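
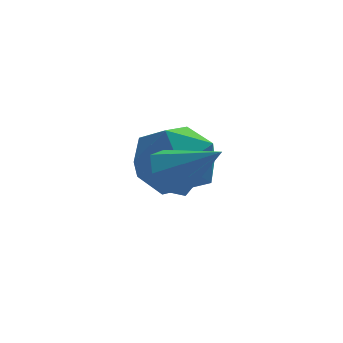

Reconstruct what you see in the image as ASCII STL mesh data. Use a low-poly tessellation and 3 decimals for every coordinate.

solid 
facet normal -0.275 0.420 0.865
outer loop
vertex 2.482 3.057 -2.5
vertex 3.036 2.279 -1.946
vertex 3.544 3.214 -2.239
endloop
endfacet
facet normal -0.221 0.910 0.350
outer loop
vertex 2.482 3.057 -2.5
vertex 3.544 3.214 -2.239
vertex 3.171 3.507 -3.236
endloop
endfacet
facet normal -0.664 0.726 -0.178
outer loop
vertex 2.482 3.057 -2.5
vertex 3.171 3.507 -3.236
vertex 2.433 2.752 -3.56
endloop
endfacet
facet normal -0.993 0.120 0.011
outer loop
vertex 2.482 3.057 -2.5
vertex 2.433 2.752 -3.56
vertex 2.35 1.993 -2.763
endloop
endfacet
facet normal -0.752 -0.069 0.656
outer loop
vertex 2.482 3.057 -2.5
vertex 2.35 1.993 -2.763
vertex 3.036 2.279 -1.946
endloop
endfacet
facet normal 0.445 0.890 0.095
outer loop
vertex 3.171 3.507 -3.236
vertex 3.544 3.214 -2.239
vertex 4.15 3.007 -3.137
endloop
endfacet
facet normal 0.358 0.097 0.929
outer loop
vertex 3.544 3.214 -2.239
vertex 3.036 2.279 -1.946
vertex 4.067 2.248 -2.34
endloop
endfacet
facet normal -0.414 -0.693 0.590
outer loop
vertex 3.036 2.279 -1.946
vertex 2.35 1.993 -2.763
vertex 3.329 1.493 -2.664
endloop
endfacet
facet normal -0.803 -0.387 -0.453
outer loop
vertex 2.35 1.993 -2.763
vertex 2.433 2.752 -3.56
vertex 2.956 1.786 -3.661
endloop
endfacet
facet normal -0.272 0.592 -0.759
outer loop
vertex 2.433 2.752 -3.56
vertex 3.171 3.507 -3.236
vertex 3.464 2.721 -3.954
endloop
endfacet
facet normal 0.993 -0.120 -0.011
outer loop
vertex 4.018 1.943 -3.4
vertex 4.15 3.007 -3.137
vertex 4.067 2.248 -2.34
endloop
endfacet
facet normal 0.664 -0.726 0.178
outer loop
vertex 4.018 1.943 -3.4
vertex 4.067 2.248 -2.34
vertex 3.329 1.493 -2.664
endloop
endfacet
facet normal 0.221 -0.910 -0.350
outer loop
vertex 4.018 1.943 -3.4
vertex 3.329 1.493 -2.664
vertex 2.956 1.786 -3.661
endloop
endfacet
facet normal 0.275 -0.420 -0.865
outer loop
vertex 4.018 1.943 -3.4
vertex 2.956 1.786 -3.661
vertex 3.464 2.721 -3.954
endloop
endfacet
facet normal 0.752 0.069 -0.656
outer loop
vertex 4.018 1.943 -3.4
vertex 3.464 2.721 -3.954
vertex 4.15 3.007 -3.137
endloop
endfacet
facet normal 0.803 0.387 0.453
outer loop
vertex 4.067 2.248 -2.34
vertex 4.15 3.007 -3.137
vertex 3.544 3.214 -2.239
endloop
endfacet
facet normal 0.272 -0.592 0.759
outer loop
vertex 3.329 1.493 -2.664
vertex 4.067 2.248 -2.34
vertex 3.036 2.279 -1.946
endloop
endfacet
facet normal -0.445 -0.890 -0.095
outer loop
vertex 2.956 1.786 -3.661
vertex 3.329 1.493 -2.664
vertex 2.35 1.993 -2.763
endloop
endfacet
facet normal -0.358 -0.097 -0.929
outer loop
vertex 3.464 2.721 -3.954
vertex 2.956 1.786 -3.661
vertex 2.433 2.752 -3.56
endloop
endfacet
facet normal 0.414 0.693 -0.590
outer loop
vertex 4.15 3.007 -3.137
vertex 3.464 2.721 -3.954
vertex 3.171 3.507 -3.236
endloop
endfacet
facet normal -0.754 0.318 -0.575
outer loop
vertex 3.395 0.284 -2.984
vertex 3.09 0.549 -2.437
vertex 3.535 0.843 -2.858
endloop
endfacet
facet normal 0.866 -0.107 -0.488
outer loop
vertex 3.395 0.284 -2.984
vertex 3.535 0.843 -2.858
vertex 4.13 0.111 -1.643
endloop
endfacet
facet normal -0.754 0.317 -0.575
outer loop
vertex 3.535 0.843 -2.858
vertex 3.09 0.549 -2.437
vertex 3.339 1.181 -2.415
endloop
endfacet
facet normal 0.824 0.563 -0.065
outer loop
vertex 3.535 0.843 -2.858
vertex 3.339 1.181 -2.415
vertex 4.13 0.111 -1.643
endloop
endfacet
facet normal -0.754 0.317 -0.575
outer loop
vertex 3.339 1.181 -2.415
vertex 3.09 0.549 -2.437
vertex 2.956 1.043 -1.989
endloop
endfacet
facet normal 0.393 0.711 0.583
outer loop
vertex 3.339 1.181 -2.415
vertex 2.956 1.043 -1.989
vertex 4.13 0.111 -1.643
endloop
endfacet
facet normal -0.754 0.317 -0.575
outer loop
vertex 2.956 1.043 -1.989
vertex 3.09 0.549 -2.437
vertex 2.673 0.532 -1.9
endloop
endfacet
facet normal -0.105 0.227 0.968
outer loop
vertex 2.956 1.043 -1.989
vertex 2.673 0.532 -1.9
vertex 4.13 0.111 -1.643
endloop
endfacet
facet normal -0.754 0.317 -0.575
outer loop
vertex 2.673 0.532 -1.9
vertex 3.09 0.549 -2.437
vertex 2.704 0.034 -2.215
endloop
endfacet
facet normal -0.293 -0.524 0.800
outer loop
vertex 2.673 0.532 -1.9
vertex 2.704 0.034 -2.215
vertex 4.13 0.111 -1.643
endloop
endfacet
facet normal -0.754 0.317 -0.576
outer loop
vertex 2.704 0.034 -2.215
vertex 3.09 0.549 -2.437
vertex 3.026 -0.076 -2.697
endloop
endfacet
facet normal -0.029 -0.979 0.204
outer loop
vertex 2.704 0.034 -2.215
vertex 3.026 -0.076 -2.697
vertex 4.13 0.111 -1.643
endloop
endfacet
facet normal -0.755 0.316 -0.574
outer loop
vertex 3.026 -0.076 -2.697
vertex 3.09 0.549 -2.437
vertex 3.395 0.284 -2.984
endloop
endfacet
facet normal 0.486 -0.792 -0.369
outer loop
vertex 3.026 -0.076 -2.697
vertex 3.395 0.284 -2.984
vertex 4.13 0.111 -1.643
endloop
endfacet

endsolid


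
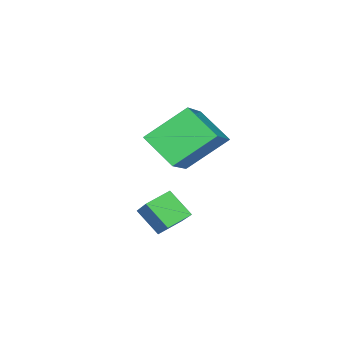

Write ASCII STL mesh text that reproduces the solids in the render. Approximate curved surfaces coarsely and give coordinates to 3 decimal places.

solid 
facet normal -0.462 -0.682 -0.566
outer loop
vertex 0.277 2.725 1.541
vertex -0.523 2.97 1.899
vertex 0.146 3.493 0.723
endloop
endfacet
facet normal 0.879 -0.269 -0.394
outer loop
vertex 0.863 4.55 1.601
vertex 0.277 2.725 1.541
vertex 0.146 3.493 0.723
endloop
endfacet
facet normal -0.462 -0.682 -0.566
outer loop
vertex 0.146 3.493 0.723
vertex -0.523 2.97 1.899
vertex -0.654 3.738 1.081
endloop
endfacet
facet normal -0.116 0.680 -0.724
outer loop
vertex -0.654 3.738 1.081
vertex 0.863 4.55 1.601
vertex 0.146 3.493 0.723
endloop
endfacet
facet normal 0.116 -0.680 0.724
outer loop
vertex 0.277 2.725 1.541
vertex 0.194 4.027 2.777
vertex -0.523 2.97 1.899
endloop
endfacet
facet normal 0.879 -0.269 -0.394
outer loop
vertex 0.994 3.782 2.419
vertex 0.277 2.725 1.541
vertex 0.863 4.55 1.601
endloop
endfacet
facet normal 0.116 -0.680 0.724
outer loop
vertex 0.994 3.782 2.419
vertex 0.194 4.027 2.777
vertex 0.277 2.725 1.541
endloop
endfacet
facet normal -0.879 0.269 0.394
outer loop
vertex -0.523 2.97 1.899
vertex 0.194 4.027 2.777
vertex -0.654 3.738 1.081
endloop
endfacet
facet normal -0.116 0.680 -0.724
outer loop
vertex 0.063 4.795 1.959
vertex 0.863 4.55 1.601
vertex -0.654 3.738 1.081
endloop
endfacet
facet normal -0.879 0.269 0.394
outer loop
vertex -0.654 3.738 1.081
vertex 0.194 4.027 2.777
vertex 0.063 4.795 1.959
endloop
endfacet
facet normal 0.462 0.682 0.566
outer loop
vertex 0.063 4.795 1.959
vertex 0.994 3.782 2.419
vertex 0.863 4.55 1.601
endloop
endfacet
facet normal 0.462 0.682 0.566
outer loop
vertex 0.194 4.027 2.777
vertex 0.994 3.782 2.419
vertex 0.063 4.795 1.959
endloop
endfacet
facet normal -0.579 0.486 0.655
outer loop
vertex -4.233 1.376 4.123
vertex -2.905 1.981 4.848
vertex -4.275 2.602 3.176
endloop
endfacet
facet normal -0.815 -0.372 -0.445
outer loop
vertex -3.175 1.679 1.932
vertex -4.233 1.376 4.123
vertex -4.275 2.602 3.176
endloop
endfacet
facet normal -0.579 0.485 0.655
outer loop
vertex -4.275 2.602 3.176
vertex -2.905 1.981 4.848
vertex -2.947 3.207 3.902
endloop
endfacet
facet normal -0.027 0.791 -0.611
outer loop
vertex -2.947 3.207 3.902
vertex -3.175 1.679 1.932
vertex -4.275 2.602 3.176
endloop
endfacet
facet normal 0.027 -0.791 0.611
outer loop
vertex -4.233 1.376 4.123
vertex -1.805 1.058 3.604
vertex -2.905 1.981 4.848
endloop
endfacet
facet normal -0.815 -0.371 -0.445
outer loop
vertex -3.133 0.453 2.878
vertex -4.233 1.376 4.123
vertex -3.175 1.679 1.932
endloop
endfacet
facet normal 0.027 -0.792 0.611
outer loop
vertex -3.133 0.453 2.878
vertex -1.805 1.058 3.604
vertex -4.233 1.376 4.123
endloop
endfacet
facet normal 0.815 0.371 0.445
outer loop
vertex -2.905 1.981 4.848
vertex -1.805 1.058 3.604
vertex -2.947 3.207 3.902
endloop
endfacet
facet normal -0.027 0.791 -0.611
outer loop
vertex -1.847 2.284 2.657
vertex -3.175 1.679 1.932
vertex -2.947 3.207 3.902
endloop
endfacet
facet normal 0.815 0.371 0.445
outer loop
vertex -2.947 3.207 3.902
vertex -1.805 1.058 3.604
vertex -1.847 2.284 2.657
endloop
endfacet
facet normal 0.579 -0.486 -0.655
outer loop
vertex -1.847 2.284 2.657
vertex -3.133 0.453 2.878
vertex -3.175 1.679 1.932
endloop
endfacet
facet normal 0.579 -0.486 -0.655
outer loop
vertex -1.805 1.058 3.604
vertex -3.133 0.453 2.878
vertex -1.847 2.284 2.657
endloop
endfacet

endsolid


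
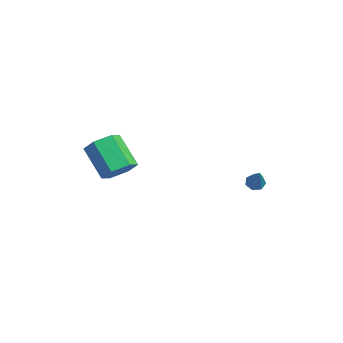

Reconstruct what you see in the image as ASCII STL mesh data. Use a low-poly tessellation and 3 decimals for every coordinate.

solid 
facet normal -0.582 0.280 -0.763
outer loop
vertex 2.071 2.776 -1.844
vertex 1.785 2.358 -1.779
vertex 1.728 2.818 -1.567
endloop
endfacet
facet normal 0.377 0.863 0.336
outer loop
vertex 2.071 2.776 -1.844
vertex 1.728 2.818 -1.567
vertex 2.895 1.822 -0.321
endloop
endfacet
facet normal -0.581 0.280 -0.764
outer loop
vertex 1.728 2.818 -1.567
vertex 1.785 2.358 -1.779
vertex 1.428 2.515 -1.45
endloop
endfacet
facet normal -0.301 0.588 0.751
outer loop
vertex 1.728 2.818 -1.567
vertex 1.428 2.515 -1.45
vertex 2.895 1.822 -0.321
endloop
endfacet
facet normal -0.580 0.282 -0.764
outer loop
vertex 1.428 2.515 -1.45
vertex 1.785 2.358 -1.779
vertex 1.397 2.093 -1.582
endloop
endfacet
facet normal -0.652 -0.182 0.736
outer loop
vertex 1.428 2.515 -1.45
vertex 1.397 2.093 -1.582
vertex 2.895 1.822 -0.321
endloop
endfacet
facet normal -0.580 0.282 -0.764
outer loop
vertex 1.397 2.093 -1.582
vertex 1.785 2.358 -1.779
vertex 1.658 1.871 -1.862
endloop
endfacet
facet normal -0.409 -0.861 0.301
outer loop
vertex 1.397 2.093 -1.582
vertex 1.658 1.871 -1.862
vertex 2.895 1.822 -0.321
endloop
endfacet
facet normal -0.581 0.282 -0.764
outer loop
vertex 1.658 1.871 -1.862
vertex 1.785 2.358 -1.779
vertex 2.015 2.016 -2.08
endloop
endfacet
facet normal 0.245 -0.943 -0.226
outer loop
vertex 1.658 1.871 -1.862
vertex 2.015 2.016 -2.08
vertex 2.895 1.822 -0.321
endloop
endfacet
facet normal -0.582 0.281 -0.763
outer loop
vertex 2.015 2.016 -2.08
vertex 1.785 2.358 -1.779
vertex 2.199 2.419 -2.072
endloop
endfacet
facet normal 0.816 -0.364 -0.449
outer loop
vertex 2.015 2.016 -2.08
vertex 2.199 2.419 -2.072
vertex 2.895 1.822 -0.321
endloop
endfacet
facet normal -0.582 0.279 -0.764
outer loop
vertex 2.199 2.419 -2.072
vertex 1.785 2.358 -1.779
vertex 2.071 2.776 -1.844
endloop
endfacet
facet normal 0.876 0.440 -0.198
outer loop
vertex 2.199 2.419 -2.072
vertex 2.071 2.776 -1.844
vertex 2.895 1.822 -0.321
endloop
endfacet
facet normal 0.768 0.045 -0.639
outer loop
vertex -2.433 -2.126 -1.317
vertex -3.043 -2.345 -2.065
vertex -2.888 -1.4 -1.813
endloop
endfacet
facet normal 0.446 0.678 0.583
outer loop
vertex -2.433 -2.126 -1.317
vertex -2.888 -1.4 -1.813
vertex -4.007 -2.217 -0.007
endloop
endfacet
facet normal 0.446 0.678 0.583
outer loop
vertex -4.007 -2.217 -0.007
vertex -2.888 -1.4 -1.813
vertex -4.462 -1.491 -0.503
endloop
endfacet
facet normal -0.768 -0.045 0.639
outer loop
vertex -4.007 -2.217 -0.007
vertex -4.462 -1.491 -0.503
vertex -4.617 -2.435 -0.755
endloop
endfacet
facet normal 0.768 0.045 -0.639
outer loop
vertex -2.888 -1.4 -1.813
vertex -3.043 -2.345 -2.065
vertex -3.498 -1.619 -2.561
endloop
endfacet
facet normal -0.175 0.974 -0.143
outer loop
vertex -2.888 -1.4 -1.813
vertex -3.498 -1.619 -2.561
vertex -4.462 -1.491 -0.503
endloop
endfacet
facet normal -0.174 0.974 -0.142
outer loop
vertex -4.462 -1.491 -0.503
vertex -3.498 -1.619 -2.561
vertex -5.072 -1.709 -1.251
endloop
endfacet
facet normal -0.768 -0.045 0.639
outer loop
vertex -4.462 -1.491 -0.503
vertex -5.072 -1.709 -1.251
vertex -4.617 -2.435 -0.755
endloop
endfacet
facet normal 0.768 0.045 -0.639
outer loop
vertex -3.498 -1.619 -2.561
vertex -3.043 -2.345 -2.065
vertex -3.653 -2.563 -2.813
endloop
endfacet
facet normal -0.621 0.296 -0.726
outer loop
vertex -3.498 -1.619 -2.561
vertex -3.653 -2.563 -2.813
vertex -5.072 -1.709 -1.251
endloop
endfacet
facet normal -0.621 0.295 -0.726
outer loop
vertex -5.072 -1.709 -1.251
vertex -3.653 -2.563 -2.813
vertex -5.227 -2.654 -1.503
endloop
endfacet
facet normal -0.768 -0.045 0.639
outer loop
vertex -5.072 -1.709 -1.251
vertex -5.227 -2.654 -1.503
vertex -4.617 -2.435 -0.755
endloop
endfacet
facet normal 0.768 0.045 -0.639
outer loop
vertex -3.653 -2.563 -2.813
vertex -3.043 -2.345 -2.065
vertex -3.198 -3.289 -2.317
endloop
endfacet
facet normal -0.446 -0.678 -0.583
outer loop
vertex -3.653 -2.563 -2.813
vertex -3.198 -3.289 -2.317
vertex -5.227 -2.654 -1.503
endloop
endfacet
facet normal -0.446 -0.678 -0.583
outer loop
vertex -5.227 -2.654 -1.503
vertex -3.198 -3.289 -2.317
vertex -4.772 -3.38 -1.007
endloop
endfacet
facet normal -0.768 -0.045 0.639
outer loop
vertex -5.227 -2.654 -1.503
vertex -4.772 -3.38 -1.007
vertex -4.617 -2.435 -0.755
endloop
endfacet
facet normal 0.768 0.045 -0.639
outer loop
vertex -3.198 -3.289 -2.317
vertex -3.043 -2.345 -2.065
vertex -2.588 -3.071 -1.569
endloop
endfacet
facet normal 0.174 -0.974 0.142
outer loop
vertex -3.198 -3.289 -2.317
vertex -2.588 -3.071 -1.569
vertex -4.772 -3.38 -1.007
endloop
endfacet
facet normal 0.175 -0.974 0.143
outer loop
vertex -4.772 -3.38 -1.007
vertex -2.588 -3.071 -1.569
vertex -4.162 -3.161 -0.259
endloop
endfacet
facet normal -0.768 -0.045 0.639
outer loop
vertex -4.772 -3.38 -1.007
vertex -4.162 -3.161 -0.259
vertex -4.617 -2.435 -0.755
endloop
endfacet
facet normal 0.768 0.045 -0.639
outer loop
vertex -2.588 -3.071 -1.569
vertex -3.043 -2.345 -2.065
vertex -2.433 -2.126 -1.317
endloop
endfacet
facet normal 0.621 -0.295 0.726
outer loop
vertex -2.588 -3.071 -1.569
vertex -2.433 -2.126 -1.317
vertex -4.162 -3.161 -0.259
endloop
endfacet
facet normal 0.621 -0.296 0.726
outer loop
vertex -4.162 -3.161 -0.259
vertex -2.433 -2.126 -1.317
vertex -4.007 -2.217 -0.007
endloop
endfacet
facet normal -0.768 -0.045 0.639
outer loop
vertex -4.162 -3.161 -0.259
vertex -4.007 -2.217 -0.007
vertex -4.617 -2.435 -0.755
endloop
endfacet

endsolid


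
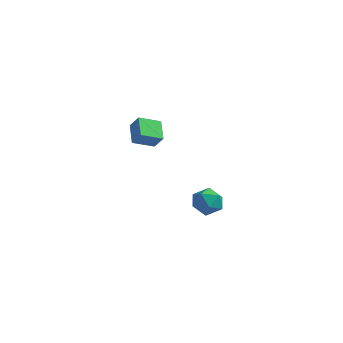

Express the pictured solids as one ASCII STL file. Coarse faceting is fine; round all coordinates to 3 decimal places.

solid 
facet normal -0.538 0.680 0.498
outer loop
vertex -2.953 -0.936 3.964
vertex -2.213 -0.004 3.491
vertex -3.542 -0.851 3.211
endloop
endfacet
facet normal -0.578 -0.727 0.370
outer loop
vertex -2.827 -1.756 2.549
vertex -2.953 -0.936 3.964
vertex -3.542 -0.851 3.211
endloop
endfacet
facet normal -0.538 0.680 0.498
outer loop
vertex -3.542 -0.851 3.211
vertex -2.213 -0.004 3.491
vertex -2.803 0.081 2.738
endloop
endfacet
facet normal -0.614 0.089 -0.784
outer loop
vertex -2.803 0.081 2.738
vertex -2.827 -1.756 2.549
vertex -3.542 -0.851 3.211
endloop
endfacet
facet normal 0.614 -0.089 0.785
outer loop
vertex -2.953 -0.936 3.964
vertex -1.498 -0.909 2.829
vertex -2.213 -0.004 3.491
endloop
endfacet
facet normal -0.577 -0.728 0.370
outer loop
vertex -2.237 -1.841 3.302
vertex -2.953 -0.936 3.964
vertex -2.827 -1.756 2.549
endloop
endfacet
facet normal 0.614 -0.088 0.785
outer loop
vertex -2.237 -1.841 3.302
vertex -1.498 -0.909 2.829
vertex -2.953 -0.936 3.964
endloop
endfacet
facet normal 0.578 0.727 -0.370
outer loop
vertex -2.213 -0.004 3.491
vertex -1.498 -0.909 2.829
vertex -2.803 0.081 2.738
endloop
endfacet
facet normal -0.613 0.089 -0.785
outer loop
vertex -2.087 -0.824 2.076
vertex -2.827 -1.756 2.549
vertex -2.803 0.081 2.738
endloop
endfacet
facet normal 0.578 0.728 -0.370
outer loop
vertex -2.803 0.081 2.738
vertex -1.498 -0.909 2.829
vertex -2.087 -0.824 2.076
endloop
endfacet
facet normal 0.538 -0.680 -0.498
outer loop
vertex -2.087 -0.824 2.076
vertex -2.237 -1.841 3.302
vertex -2.827 -1.756 2.549
endloop
endfacet
facet normal 0.539 -0.680 -0.498
outer loop
vertex -1.498 -0.909 2.829
vertex -2.237 -1.841 3.302
vertex -2.087 -0.824 2.076
endloop
endfacet
facet normal -0.621 -0.619 0.480
outer loop
vertex -2.446 3.492 -3.586
vertex -1.98 2.716 -3.983
vertex -1.677 3.084 -3.117
endloop
endfacet
facet normal -0.527 -0.017 0.850
outer loop
vertex -2.446 3.492 -3.586
vertex -1.677 3.084 -3.117
vertex -1.768 4.067 -3.154
endloop
endfacet
facet normal -0.727 0.530 0.436
outer loop
vertex -2.446 3.492 -3.586
vertex -1.768 4.067 -3.154
vertex -2.126 4.308 -4.043
endloop
endfacet
facet normal -0.946 0.265 -0.189
outer loop
vertex -2.446 3.492 -3.586
vertex -2.126 4.308 -4.043
vertex -2.257 3.473 -4.556
endloop
endfacet
facet normal -0.880 -0.445 -0.163
outer loop
vertex -2.446 3.492 -3.586
vertex -2.257 3.473 -4.556
vertex -1.98 2.716 -3.983
endloop
endfacet
facet normal 0.170 0.053 0.984
outer loop
vertex -1.768 4.067 -3.154
vertex -1.677 3.084 -3.117
vertex -0.883 3.647 -3.284
endloop
endfacet
facet normal 0.017 -0.922 0.386
outer loop
vertex -1.677 3.084 -3.117
vertex -1.98 2.716 -3.983
vertex -1.014 2.812 -3.797
endloop
endfacet
facet normal -0.401 -0.642 -0.654
outer loop
vertex -1.98 2.716 -3.983
vertex -2.257 3.473 -4.556
vertex -1.372 3.053 -4.686
endloop
endfacet
facet normal -0.507 0.508 -0.697
outer loop
vertex -2.257 3.473 -4.556
vertex -2.126 4.308 -4.043
vertex -1.463 4.036 -4.723
endloop
endfacet
facet normal -0.154 0.936 0.316
outer loop
vertex -2.126 4.308 -4.043
vertex -1.768 4.067 -3.154
vertex -1.16 4.404 -3.857
endloop
endfacet
facet normal 0.946 -0.265 0.189
outer loop
vertex -0.694 3.628 -4.254
vertex -0.883 3.647 -3.284
vertex -1.014 2.812 -3.797
endloop
endfacet
facet normal 0.727 -0.530 -0.436
outer loop
vertex -0.694 3.628 -4.254
vertex -1.014 2.812 -3.797
vertex -1.372 3.053 -4.686
endloop
endfacet
facet normal 0.527 0.017 -0.850
outer loop
vertex -0.694 3.628 -4.254
vertex -1.372 3.053 -4.686
vertex -1.463 4.036 -4.723
endloop
endfacet
facet normal 0.621 0.619 -0.480
outer loop
vertex -0.694 3.628 -4.254
vertex -1.463 4.036 -4.723
vertex -1.16 4.404 -3.857
endloop
endfacet
facet normal 0.880 0.445 0.163
outer loop
vertex -0.694 3.628 -4.254
vertex -1.16 4.404 -3.857
vertex -0.883 3.647 -3.284
endloop
endfacet
facet normal 0.507 -0.508 0.697
outer loop
vertex -1.014 2.812 -3.797
vertex -0.883 3.647 -3.284
vertex -1.677 3.084 -3.117
endloop
endfacet
facet normal 0.154 -0.936 -0.316
outer loop
vertex -1.372 3.053 -4.686
vertex -1.014 2.812 -3.797
vertex -1.98 2.716 -3.983
endloop
endfacet
facet normal -0.170 -0.053 -0.984
outer loop
vertex -1.463 4.036 -4.723
vertex -1.372 3.053 -4.686
vertex -2.257 3.473 -4.556
endloop
endfacet
facet normal -0.017 0.922 -0.386
outer loop
vertex -1.16 4.404 -3.857
vertex -1.463 4.036 -4.723
vertex -2.126 4.308 -4.043
endloop
endfacet
facet normal 0.401 0.642 0.654
outer loop
vertex -0.883 3.647 -3.284
vertex -1.16 4.404 -3.857
vertex -1.768 4.067 -3.154
endloop
endfacet

endsolid


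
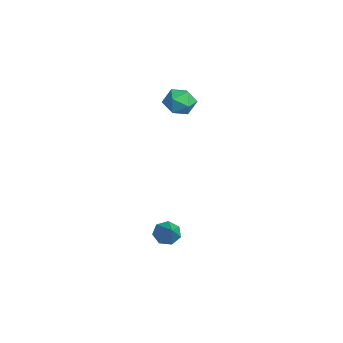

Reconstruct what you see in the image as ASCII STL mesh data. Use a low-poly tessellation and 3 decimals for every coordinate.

solid 
facet normal -0.407 0.911 -0.065
outer loop
vertex -3.013 0.436 2.786
vertex -3.078 0.456 3.477
vertex -2.499 0.693 3.176
endloop
endfacet
facet normal 0.054 0.800 -0.598
outer loop
vertex -3.013 0.436 2.786
vertex -2.499 0.693 3.176
vertex -2.353 0.28 2.637
endloop
endfacet
facet normal -0.164 0.225 -0.961
outer loop
vertex -3.013 0.436 2.786
vertex -2.353 0.28 2.637
vertex -2.841 -0.212 2.605
endloop
endfacet
facet normal -0.759 -0.020 -0.651
outer loop
vertex -3.013 0.436 2.786
vertex -2.841 -0.212 2.605
vertex -3.289 -0.103 3.124
endloop
endfacet
facet normal -0.909 0.405 -0.097
outer loop
vertex -3.013 0.436 2.786
vertex -3.289 -0.103 3.124
vertex -3.078 0.456 3.477
endloop
endfacet
facet normal 0.692 0.651 -0.311
outer loop
vertex -2.353 0.28 2.637
vertex -2.499 0.693 3.176
vertex -2.011 0.203 3.236
endloop
endfacet
facet normal -0.054 0.832 0.551
outer loop
vertex -2.499 0.693 3.176
vertex -3.078 0.456 3.477
vertex -2.459 0.312 3.755
endloop
endfacet
facet normal -0.868 0.014 0.497
outer loop
vertex -3.078 0.456 3.477
vertex -3.289 -0.103 3.124
vertex -2.947 -0.18 3.723
endloop
endfacet
facet normal -0.625 -0.671 -0.399
outer loop
vertex -3.289 -0.103 3.124
vertex -2.841 -0.212 2.605
vertex -2.801 -0.593 3.184
endloop
endfacet
facet normal 0.339 -0.278 -0.899
outer loop
vertex -2.841 -0.212 2.605
vertex -2.353 0.28 2.637
vertex -2.222 -0.356 2.883
endloop
endfacet
facet normal 0.759 0.020 0.651
outer loop
vertex -2.287 -0.336 3.574
vertex -2.011 0.203 3.236
vertex -2.459 0.312 3.755
endloop
endfacet
facet normal 0.164 -0.225 0.961
outer loop
vertex -2.287 -0.336 3.574
vertex -2.459 0.312 3.755
vertex -2.947 -0.18 3.723
endloop
endfacet
facet normal -0.054 -0.800 0.598
outer loop
vertex -2.287 -0.336 3.574
vertex -2.947 -0.18 3.723
vertex -2.801 -0.593 3.184
endloop
endfacet
facet normal 0.407 -0.911 0.065
outer loop
vertex -2.287 -0.336 3.574
vertex -2.801 -0.593 3.184
vertex -2.222 -0.356 2.883
endloop
endfacet
facet normal 0.909 -0.405 0.097
outer loop
vertex -2.287 -0.336 3.574
vertex -2.222 -0.356 2.883
vertex -2.011 0.203 3.236
endloop
endfacet
facet normal 0.625 0.671 0.399
outer loop
vertex -2.459 0.312 3.755
vertex -2.011 0.203 3.236
vertex -2.499 0.693 3.176
endloop
endfacet
facet normal -0.339 0.278 0.899
outer loop
vertex -2.947 -0.18 3.723
vertex -2.459 0.312 3.755
vertex -3.078 0.456 3.477
endloop
endfacet
facet normal -0.692 -0.651 0.311
outer loop
vertex -2.801 -0.593 3.184
vertex -2.947 -0.18 3.723
vertex -3.289 -0.103 3.124
endloop
endfacet
facet normal 0.054 -0.832 -0.551
outer loop
vertex -2.222 -0.356 2.883
vertex -2.801 -0.593 3.184
vertex -2.841 -0.212 2.605
endloop
endfacet
facet normal 0.868 -0.014 -0.497
outer loop
vertex -2.011 0.203 3.236
vertex -2.222 -0.356 2.883
vertex -2.353 0.28 2.637
endloop
endfacet
facet normal -0.768 0.076 -0.636
outer loop
vertex 0.414 -1.664 -2.298
vertex 0.181 -1.301 -1.973
vertex 0.526 -1.217 -2.38
endloop
endfacet
facet normal 0.828 -0.295 -0.476
outer loop
vertex 0.414 -1.664 -2.298
vertex 0.526 -1.217 -2.38
vertex 1.159 -1.399 -1.167
endloop
endfacet
facet normal -0.768 0.078 -0.635
outer loop
vertex 0.526 -1.217 -2.38
vertex 0.181 -1.301 -1.973
vertex 0.379 -0.833 -2.155
endloop
endfacet
facet normal 0.795 0.503 -0.339
outer loop
vertex 0.526 -1.217 -2.38
vertex 0.379 -0.833 -2.155
vertex 1.159 -1.399 -1.167
endloop
endfacet
facet normal -0.768 0.078 -0.635
outer loop
vertex 0.379 -0.833 -2.155
vertex 0.181 -1.301 -1.973
vertex 0.083 -0.802 -1.793
endloop
endfacet
facet normal 0.369 0.902 0.225
outer loop
vertex 0.379 -0.833 -2.155
vertex 0.083 -0.802 -1.793
vertex 1.159 -1.399 -1.167
endloop
endfacet
facet normal -0.770 0.077 -0.633
outer loop
vertex 0.083 -0.802 -1.793
vertex 0.181 -1.301 -1.973
vertex -0.138 -1.147 -1.566
endloop
endfacet
facet normal -0.126 0.600 0.790
outer loop
vertex 0.083 -0.802 -1.793
vertex -0.138 -1.147 -1.566
vertex 1.159 -1.399 -1.167
endloop
endfacet
facet normal -0.770 0.077 -0.633
outer loop
vertex -0.138 -1.147 -1.566
vertex 0.181 -1.301 -1.973
vertex -0.119 -1.608 -1.645
endloop
endfacet
facet normal -0.320 -0.173 0.931
outer loop
vertex -0.138 -1.147 -1.566
vertex -0.119 -1.608 -1.645
vertex 1.159 -1.399 -1.167
endloop
endfacet
facet normal -0.770 0.075 -0.634
outer loop
vertex -0.119 -1.608 -1.645
vertex 0.181 -1.301 -1.973
vertex 0.127 -1.838 -1.971
endloop
endfacet
facet normal -0.066 -0.838 0.542
outer loop
vertex -0.119 -1.608 -1.645
vertex 0.127 -1.838 -1.971
vertex 1.159 -1.399 -1.167
endloop
endfacet
facet normal -0.769 0.075 -0.635
outer loop
vertex 0.127 -1.838 -1.971
vertex 0.181 -1.301 -1.973
vertex 0.414 -1.664 -2.298
endloop
endfacet
facet normal 0.445 -0.892 -0.084
outer loop
vertex 0.127 -1.838 -1.971
vertex 0.414 -1.664 -2.298
vertex 1.159 -1.399 -1.167
endloop
endfacet

endsolid


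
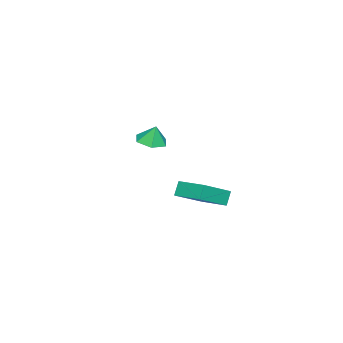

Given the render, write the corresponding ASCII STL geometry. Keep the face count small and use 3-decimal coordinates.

solid 
facet normal -0.013 -0.264 -0.964
outer loop
vertex -2.339 -4.349 2.016
vertex -3.198 -3.835 1.887
vertex -2.31 -3.376 1.749
endloop
endfacet
facet normal 0.827 0.126 0.548
outer loop
vertex -2.339 -4.349 2.016
vertex -2.31 -3.376 1.749
vertex -3.182 -3.505 3.093
endloop
endfacet
facet normal -0.013 -0.264 -0.964
outer loop
vertex -2.31 -3.376 1.749
vertex -3.198 -3.835 1.887
vertex -3.169 -2.862 1.62
endloop
endfacet
facet normal 0.438 0.823 0.363
outer loop
vertex -2.31 -3.376 1.749
vertex -3.169 -2.862 1.62
vertex -3.182 -3.505 3.093
endloop
endfacet
facet normal -0.013 -0.264 -0.964
outer loop
vertex -3.169 -2.862 1.62
vertex -3.198 -3.835 1.887
vertex -4.058 -3.321 1.758
endloop
endfacet
facet normal -0.381 0.849 0.367
outer loop
vertex -3.169 -2.862 1.62
vertex -4.058 -3.321 1.758
vertex -3.182 -3.505 3.093
endloop
endfacet
facet normal -0.014 -0.265 -0.964
outer loop
vertex -4.058 -3.321 1.758
vertex -3.198 -3.835 1.887
vertex -4.087 -4.295 2.026
endloop
endfacet
facet normal -0.811 0.177 0.557
outer loop
vertex -4.058 -3.321 1.758
vertex -4.087 -4.295 2.026
vertex -3.182 -3.505 3.093
endloop
endfacet
facet normal -0.014 -0.265 -0.964
outer loop
vertex -4.087 -4.295 2.026
vertex -3.198 -3.835 1.887
vertex -3.227 -4.809 2.155
endloop
endfacet
facet normal -0.422 -0.520 0.743
outer loop
vertex -4.087 -4.295 2.026
vertex -3.227 -4.809 2.155
vertex -3.182 -3.505 3.093
endloop
endfacet
facet normal -0.014 -0.265 -0.964
outer loop
vertex -3.227 -4.809 2.155
vertex -3.198 -3.835 1.887
vertex -2.339 -4.349 2.016
endloop
endfacet
facet normal 0.398 -0.545 0.738
outer loop
vertex -3.227 -4.809 2.155
vertex -2.339 -4.349 2.016
vertex -3.182 -3.505 3.093
endloop
endfacet
facet normal -0.515 0.012 0.857
outer loop
vertex 4.125 1.495 2.751
vertex 4.702 3.256 3.072
vertex 2.388 2.257 1.697
endloop
endfacet
facet normal -0.307 -0.936 -0.170
outer loop
vertex 2.898 2.244 0.848
vertex 4.125 1.495 2.751
vertex 2.388 2.257 1.697
endloop
endfacet
facet normal -0.515 0.012 0.857
outer loop
vertex 2.388 2.257 1.697
vertex 4.702 3.256 3.072
vertex 2.965 4.017 2.018
endloop
endfacet
facet normal -0.800 0.351 -0.486
outer loop
vertex 2.965 4.017 2.018
vertex 2.898 2.244 0.848
vertex 2.388 2.257 1.697
endloop
endfacet
facet normal 0.800 -0.351 0.486
outer loop
vertex 4.125 1.495 2.751
vertex 5.212 3.243 2.223
vertex 4.702 3.256 3.072
endloop
endfacet
facet normal -0.307 -0.936 -0.171
outer loop
vertex 4.635 1.483 1.902
vertex 4.125 1.495 2.751
vertex 2.898 2.244 0.848
endloop
endfacet
facet normal 0.800 -0.351 0.486
outer loop
vertex 4.635 1.483 1.902
vertex 5.212 3.243 2.223
vertex 4.125 1.495 2.751
endloop
endfacet
facet normal 0.307 0.936 0.170
outer loop
vertex 4.702 3.256 3.072
vertex 5.212 3.243 2.223
vertex 2.965 4.017 2.018
endloop
endfacet
facet normal -0.801 0.351 -0.486
outer loop
vertex 3.475 4.005 1.169
vertex 2.898 2.244 0.848
vertex 2.965 4.017 2.018
endloop
endfacet
facet normal 0.307 0.936 0.171
outer loop
vertex 2.965 4.017 2.018
vertex 5.212 3.243 2.223
vertex 3.475 4.005 1.169
endloop
endfacet
facet normal 0.515 -0.012 -0.857
outer loop
vertex 3.475 4.005 1.169
vertex 4.635 1.483 1.902
vertex 2.898 2.244 0.848
endloop
endfacet
facet normal 0.515 -0.012 -0.857
outer loop
vertex 5.212 3.243 2.223
vertex 4.635 1.483 1.902
vertex 3.475 4.005 1.169
endloop
endfacet

endsolid


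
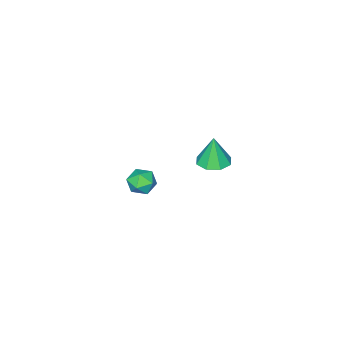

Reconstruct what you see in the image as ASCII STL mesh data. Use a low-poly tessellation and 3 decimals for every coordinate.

solid 
facet normal -0.292 -0.194 0.937
outer loop
vertex -3.532 -1.794 -3.257
vertex -3.133 -2.545 -3.288
vertex -2.718 -1.854 -3.016
endloop
endfacet
facet normal -0.210 0.508 0.835
outer loop
vertex -3.532 -1.794 -3.257
vertex -2.718 -1.854 -3.016
vertex -2.975 -1.191 -3.484
endloop
endfacet
facet normal -0.641 0.706 0.302
outer loop
vertex -3.532 -1.794 -3.257
vertex -2.975 -1.191 -3.484
vertex -3.55 -1.473 -4.046
endloop
endfacet
facet normal -0.989 0.127 0.074
outer loop
vertex -3.532 -1.794 -3.257
vertex -3.55 -1.473 -4.046
vertex -3.648 -2.31 -3.925
endloop
endfacet
facet normal -0.773 -0.430 0.466
outer loop
vertex -3.532 -1.794 -3.257
vertex -3.648 -2.31 -3.925
vertex -3.133 -2.545 -3.288
endloop
endfacet
facet normal 0.463 0.624 0.630
outer loop
vertex -2.975 -1.191 -3.484
vertex -2.718 -1.854 -3.016
vertex -2.232 -1.57 -3.655
endloop
endfacet
facet normal 0.331 -0.511 0.793
outer loop
vertex -2.718 -1.854 -3.016
vertex -3.133 -2.545 -3.288
vertex -2.33 -2.407 -3.534
endloop
endfacet
facet normal -0.448 -0.893 0.033
outer loop
vertex -3.133 -2.545 -3.288
vertex -3.648 -2.31 -3.925
vertex -2.905 -2.689 -4.096
endloop
endfacet
facet normal -0.797 0.006 -0.604
outer loop
vertex -3.648 -2.31 -3.925
vertex -3.55 -1.473 -4.046
vertex -3.162 -2.026 -4.564
endloop
endfacet
facet normal -0.234 0.944 -0.234
outer loop
vertex -3.55 -1.473 -4.046
vertex -2.975 -1.191 -3.484
vertex -2.747 -1.335 -4.292
endloop
endfacet
facet normal 0.989 -0.127 -0.074
outer loop
vertex -2.348 -2.086 -4.323
vertex -2.232 -1.57 -3.655
vertex -2.33 -2.407 -3.534
endloop
endfacet
facet normal 0.641 -0.706 -0.302
outer loop
vertex -2.348 -2.086 -4.323
vertex -2.33 -2.407 -3.534
vertex -2.905 -2.689 -4.096
endloop
endfacet
facet normal 0.210 -0.508 -0.835
outer loop
vertex -2.348 -2.086 -4.323
vertex -2.905 -2.689 -4.096
vertex -3.162 -2.026 -4.564
endloop
endfacet
facet normal 0.292 0.194 -0.937
outer loop
vertex -2.348 -2.086 -4.323
vertex -3.162 -2.026 -4.564
vertex -2.747 -1.335 -4.292
endloop
endfacet
facet normal 0.773 0.430 -0.466
outer loop
vertex -2.348 -2.086 -4.323
vertex -2.747 -1.335 -4.292
vertex -2.232 -1.57 -3.655
endloop
endfacet
facet normal 0.797 -0.006 0.604
outer loop
vertex -2.33 -2.407 -3.534
vertex -2.232 -1.57 -3.655
vertex -2.718 -1.854 -3.016
endloop
endfacet
facet normal 0.234 -0.944 0.234
outer loop
vertex -2.905 -2.689 -4.096
vertex -2.33 -2.407 -3.534
vertex -3.133 -2.545 -3.288
endloop
endfacet
facet normal -0.463 -0.624 -0.630
outer loop
vertex -3.162 -2.026 -4.564
vertex -2.905 -2.689 -4.096
vertex -3.648 -2.31 -3.925
endloop
endfacet
facet normal -0.331 0.511 -0.793
outer loop
vertex -2.747 -1.335 -4.292
vertex -3.162 -2.026 -4.564
vertex -3.55 -1.473 -4.046
endloop
endfacet
facet normal 0.448 0.893 -0.033
outer loop
vertex -2.232 -1.57 -3.655
vertex -2.747 -1.335 -4.292
vertex -2.975 -1.191 -3.484
endloop
endfacet
facet normal 0.030 0.044 -0.999
outer loop
vertex -1.267 3.492 1.913
vertex -2.047 3.855 1.906
vertex -1.24 4.149 1.943
endloop
endfacet
facet normal 0.880 -0.058 0.471
outer loop
vertex -1.267 3.492 1.913
vertex -1.24 4.149 1.943
vertex -2.093 3.785 3.494
endloop
endfacet
facet normal 0.030 0.044 -0.999
outer loop
vertex -1.24 4.149 1.943
vertex -2.047 3.855 1.906
vertex -1.685 4.634 1.951
endloop
endfacet
facet normal 0.645 0.584 0.492
outer loop
vertex -1.24 4.149 1.943
vertex -1.685 4.634 1.951
vertex -2.093 3.785 3.494
endloop
endfacet
facet normal 0.029 0.044 -0.999
outer loop
vertex -1.685 4.634 1.951
vertex -2.047 3.855 1.906
vertex -2.343 4.662 1.933
endloop
endfacet
facet normal 0.024 0.873 0.487
outer loop
vertex -1.685 4.634 1.951
vertex -2.343 4.662 1.933
vertex -2.093 3.785 3.494
endloop
endfacet
facet normal 0.029 0.044 -0.999
outer loop
vertex -2.343 4.662 1.933
vertex -2.047 3.855 1.906
vertex -2.827 4.217 1.899
endloop
endfacet
facet normal -0.619 0.638 0.458
outer loop
vertex -2.343 4.662 1.933
vertex -2.827 4.217 1.899
vertex -2.093 3.785 3.494
endloop
endfacet
facet normal 0.029 0.043 -0.999
outer loop
vertex -2.827 4.217 1.899
vertex -2.047 3.855 1.906
vertex -2.854 3.56 1.87
endloop
endfacet
facet normal -0.906 0.019 0.422
outer loop
vertex -2.827 4.217 1.899
vertex -2.854 3.56 1.87
vertex -2.093 3.785 3.494
endloop
endfacet
facet normal 0.028 0.045 -0.999
outer loop
vertex -2.854 3.56 1.87
vertex -2.047 3.855 1.906
vertex -2.408 3.076 1.861
endloop
endfacet
facet normal -0.670 -0.625 0.401
outer loop
vertex -2.854 3.56 1.87
vertex -2.408 3.076 1.861
vertex -2.093 3.785 3.494
endloop
endfacet
facet normal 0.029 0.044 -0.999
outer loop
vertex -2.408 3.076 1.861
vertex -2.047 3.855 1.906
vertex -1.751 3.048 1.879
endloop
endfacet
facet normal -0.050 -0.913 0.406
outer loop
vertex -2.408 3.076 1.861
vertex -1.751 3.048 1.879
vertex -2.093 3.785 3.494
endloop
endfacet
facet normal 0.030 0.044 -0.999
outer loop
vertex -1.751 3.048 1.879
vertex -2.047 3.855 1.906
vertex -1.267 3.492 1.913
endloop
endfacet
facet normal 0.592 -0.679 0.435
outer loop
vertex -1.751 3.048 1.879
vertex -1.267 3.492 1.913
vertex -2.093 3.785 3.494
endloop
endfacet

endsolid


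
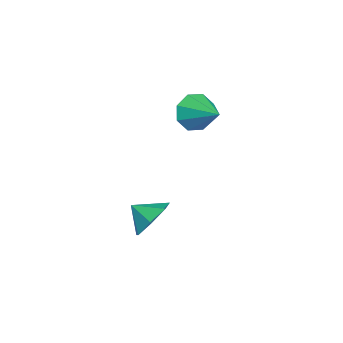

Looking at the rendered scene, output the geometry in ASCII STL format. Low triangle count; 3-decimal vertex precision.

solid 
facet normal 0.192 0.807 -0.558
outer loop
vertex 3.15 -0.498 -1.062
vertex 2.242 -0.582 -1.496
vertex 2.497 -0.068 -0.665
endloop
endfacet
facet normal 0.360 -0.276 0.891
outer loop
vertex 3.15 -0.498 -1.062
vertex 2.497 -0.068 -0.665
vertex 2.038 -1.438 -0.904
endloop
endfacet
facet normal 0.191 0.807 -0.558
outer loop
vertex 2.497 -0.068 -0.665
vertex 2.242 -0.582 -1.496
vertex 1.652 -0.026 -0.894
endloop
endfacet
facet normal -0.264 -0.079 0.961
outer loop
vertex 2.497 -0.068 -0.665
vertex 1.652 -0.026 -0.894
vertex 2.038 -1.438 -0.904
endloop
endfacet
facet normal 0.192 0.807 -0.558
outer loop
vertex 1.652 -0.026 -0.894
vertex 2.242 -0.582 -1.496
vertex 1.251 -0.402 -1.576
endloop
endfacet
facet normal -0.784 -0.218 0.581
outer loop
vertex 1.652 -0.026 -0.894
vertex 1.251 -0.402 -1.576
vertex 2.038 -1.438 -0.904
endloop
endfacet
facet normal 0.192 0.807 -0.559
outer loop
vertex 1.251 -0.402 -1.576
vertex 2.242 -0.582 -1.496
vertex 1.596 -0.915 -2.198
endloop
endfacet
facet normal -0.807 -0.589 0.038
outer loop
vertex 1.251 -0.402 -1.576
vertex 1.596 -0.915 -2.198
vertex 2.038 -1.438 -0.904
endloop
endfacet
facet normal 0.192 0.807 -0.559
outer loop
vertex 1.596 -0.915 -2.198
vertex 2.242 -0.582 -1.496
vertex 2.427 -1.177 -2.291
endloop
endfacet
facet normal -0.317 -0.912 -0.260
outer loop
vertex 1.596 -0.915 -2.198
vertex 2.427 -1.177 -2.291
vertex 2.038 -1.438 -0.904
endloop
endfacet
facet normal 0.192 0.807 -0.559
outer loop
vertex 2.427 -1.177 -2.291
vertex 2.242 -0.582 -1.496
vertex 3.118 -0.991 -1.786
endloop
endfacet
facet normal 0.319 -0.944 -0.088
outer loop
vertex 2.427 -1.177 -2.291
vertex 3.118 -0.991 -1.786
vertex 2.038 -1.438 -0.904
endloop
endfacet
facet normal 0.192 0.807 -0.558
outer loop
vertex 3.118 -0.991 -1.786
vertex 2.242 -0.582 -1.496
vertex 3.15 -0.498 -1.062
endloop
endfacet
facet normal 0.619 -0.661 0.423
outer loop
vertex 3.118 -0.991 -1.786
vertex 3.15 -0.498 -1.062
vertex 2.038 -1.438 -0.904
endloop
endfacet
facet normal -0.662 -0.654 -0.365
outer loop
vertex 0.564 0.503 2.47
vertex -0.013 0.712 3.142
vertex 0.138 1.028 2.302
endloop
endfacet
facet normal 0.693 0.363 -0.623
outer loop
vertex 0.564 0.503 2.47
vertex 0.138 1.028 2.302
vertex 1.033 1.748 3.718
endloop
endfacet
facet normal -0.661 -0.655 -0.365
outer loop
vertex 0.138 1.028 2.302
vertex -0.013 0.712 3.142
vertex -0.377 1.367 2.626
endloop
endfacet
facet normal 0.198 0.818 -0.541
outer loop
vertex 0.138 1.028 2.302
vertex -0.377 1.367 2.626
vertex 1.033 1.748 3.718
endloop
endfacet
facet normal -0.662 -0.655 -0.364
outer loop
vertex -0.377 1.367 2.626
vertex -0.013 0.712 3.142
vertex -0.678 1.323 3.253
endloop
endfacet
facet normal -0.230 0.972 -0.042
outer loop
vertex -0.377 1.367 2.626
vertex -0.678 1.323 3.253
vertex 1.033 1.748 3.718
endloop
endfacet
facet normal -0.662 -0.655 -0.364
outer loop
vertex -0.678 1.323 3.253
vertex -0.013 0.712 3.142
vertex -0.589 0.921 3.814
endloop
endfacet
facet normal -0.342 0.737 0.583
outer loop
vertex -0.678 1.323 3.253
vertex -0.589 0.921 3.814
vertex 1.033 1.748 3.718
endloop
endfacet
facet normal -0.662 -0.655 -0.364
outer loop
vertex -0.589 0.921 3.814
vertex -0.013 0.712 3.142
vertex -0.163 0.397 3.983
endloop
endfacet
facet normal -0.072 0.253 0.965
outer loop
vertex -0.589 0.921 3.814
vertex -0.163 0.397 3.983
vertex 1.033 1.748 3.718
endloop
endfacet
facet normal -0.662 -0.655 -0.364
outer loop
vertex -0.163 0.397 3.983
vertex -0.013 0.712 3.142
vertex 0.352 0.057 3.658
endloop
endfacet
facet normal 0.424 -0.202 0.883
outer loop
vertex -0.163 0.397 3.983
vertex 0.352 0.057 3.658
vertex 1.033 1.748 3.718
endloop
endfacet
facet normal -0.661 -0.656 -0.365
outer loop
vertex 0.352 0.057 3.658
vertex -0.013 0.712 3.142
vertex 0.653 0.102 3.032
endloop
endfacet
facet normal 0.852 -0.357 0.384
outer loop
vertex 0.352 0.057 3.658
vertex 0.653 0.102 3.032
vertex 1.033 1.748 3.718
endloop
endfacet
facet normal -0.661 -0.656 -0.364
outer loop
vertex 0.653 0.102 3.032
vertex -0.013 0.712 3.142
vertex 0.564 0.503 2.47
endloop
endfacet
facet normal 0.963 -0.122 -0.240
outer loop
vertex 0.653 0.102 3.032
vertex 0.564 0.503 2.47
vertex 1.033 1.748 3.718
endloop
endfacet

endsolid


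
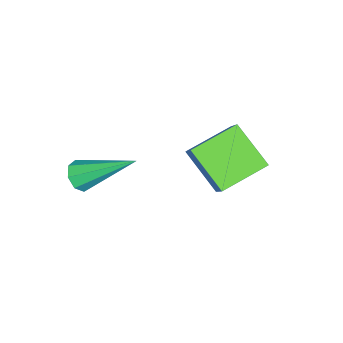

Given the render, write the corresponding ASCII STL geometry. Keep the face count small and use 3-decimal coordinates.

solid 
facet normal 0.198 -0.792 -0.577
outer loop
vertex 0.024 -3.512 1.765
vertex -0.27 -3.838 2.112
vertex -0.39 -3.536 1.656
endloop
endfacet
facet normal 0.118 0.777 -0.619
outer loop
vertex 0.024 -3.512 1.765
vertex -0.39 -3.536 1.656
vertex -0.69 -2.142 3.348
endloop
endfacet
facet normal 0.197 -0.793 -0.577
outer loop
vertex -0.39 -3.536 1.656
vertex -0.27 -3.838 2.112
vertex -0.734 -3.737 1.815
endloop
endfacet
facet normal -0.595 0.566 -0.571
outer loop
vertex -0.39 -3.536 1.656
vertex -0.734 -3.737 1.815
vertex -0.69 -2.142 3.348
endloop
endfacet
facet normal 0.197 -0.793 -0.577
outer loop
vertex -0.734 -3.737 1.815
vertex -0.27 -3.838 2.112
vertex -0.806 -3.997 2.148
endloop
endfacet
facet normal -0.985 0.132 -0.110
outer loop
vertex -0.734 -3.737 1.815
vertex -0.806 -3.997 2.148
vertex -0.69 -2.142 3.348
endloop
endfacet
facet normal 0.196 -0.793 -0.577
outer loop
vertex -0.806 -3.997 2.148
vertex -0.27 -3.838 2.112
vertex -0.564 -4.164 2.46
endloop
endfacet
facet normal -0.825 -0.269 0.496
outer loop
vertex -0.806 -3.997 2.148
vertex -0.564 -4.164 2.46
vertex -0.69 -2.142 3.348
endloop
endfacet
facet normal 0.196 -0.793 -0.577
outer loop
vertex -0.564 -4.164 2.46
vertex -0.27 -3.838 2.112
vertex -0.15 -4.14 2.568
endloop
endfacet
facet normal -0.209 -0.404 0.891
outer loop
vertex -0.564 -4.164 2.46
vertex -0.15 -4.14 2.568
vertex -0.69 -2.142 3.348
endloop
endfacet
facet normal 0.195 -0.793 -0.577
outer loop
vertex -0.15 -4.14 2.568
vertex -0.27 -3.838 2.112
vertex 0.194 -3.94 2.409
endloop
endfacet
facet normal 0.502 -0.193 0.843
outer loop
vertex -0.15 -4.14 2.568
vertex 0.194 -3.94 2.409
vertex -0.69 -2.142 3.348
endloop
endfacet
facet normal 0.196 -0.792 -0.578
outer loop
vertex 0.194 -3.94 2.409
vertex -0.27 -3.838 2.112
vertex 0.266 -3.679 2.076
endloop
endfacet
facet normal 0.893 0.240 0.381
outer loop
vertex 0.194 -3.94 2.409
vertex 0.266 -3.679 2.076
vertex -0.69 -2.142 3.348
endloop
endfacet
facet normal 0.196 -0.792 -0.578
outer loop
vertex 0.266 -3.679 2.076
vertex -0.27 -3.838 2.112
vertex 0.024 -3.512 1.765
endloop
endfacet
facet normal 0.733 0.642 -0.225
outer loop
vertex 0.266 -3.679 2.076
vertex 0.024 -3.512 1.765
vertex -0.69 -2.142 3.348
endloop
endfacet
facet normal -0.807 0.498 0.316
outer loop
vertex -3.712 -0.487 3.319
vertex -3.316 0.796 2.308
vertex -4.616 -1.173 2.094
endloop
endfacet
facet normal -0.236 -0.763 0.601
outer loop
vertex -3.284 -1.996 1.572
vertex -3.712 -0.487 3.319
vertex -4.616 -1.173 2.094
endloop
endfacet
facet normal -0.807 0.499 0.316
outer loop
vertex -4.616 -1.173 2.094
vertex -3.316 0.796 2.308
vertex -4.22 0.109 1.083
endloop
endfacet
facet normal -0.541 -0.411 -0.733
outer loop
vertex -4.22 0.109 1.083
vertex -3.284 -1.996 1.572
vertex -4.616 -1.173 2.094
endloop
endfacet
facet normal 0.541 0.411 0.734
outer loop
vertex -3.712 -0.487 3.319
vertex -1.984 -0.027 1.786
vertex -3.316 0.796 2.308
endloop
endfacet
facet normal -0.235 -0.763 0.602
outer loop
vertex -2.38 -1.309 2.797
vertex -3.712 -0.487 3.319
vertex -3.284 -1.996 1.572
endloop
endfacet
facet normal 0.541 0.411 0.733
outer loop
vertex -2.38 -1.309 2.797
vertex -1.984 -0.027 1.786
vertex -3.712 -0.487 3.319
endloop
endfacet
facet normal 0.236 0.763 -0.602
outer loop
vertex -3.316 0.796 2.308
vertex -1.984 -0.027 1.786
vertex -4.22 0.109 1.083
endloop
endfacet
facet normal -0.541 -0.411 -0.734
outer loop
vertex -2.888 -0.713 0.561
vertex -3.284 -1.996 1.572
vertex -4.22 0.109 1.083
endloop
endfacet
facet normal 0.236 0.763 -0.601
outer loop
vertex -4.22 0.109 1.083
vertex -1.984 -0.027 1.786
vertex -2.888 -0.713 0.561
endloop
endfacet
facet normal 0.807 -0.498 -0.316
outer loop
vertex -2.888 -0.713 0.561
vertex -2.38 -1.309 2.797
vertex -3.284 -1.996 1.572
endloop
endfacet
facet normal 0.807 -0.499 -0.316
outer loop
vertex -1.984 -0.027 1.786
vertex -2.38 -1.309 2.797
vertex -2.888 -0.713 0.561
endloop
endfacet

endsolid


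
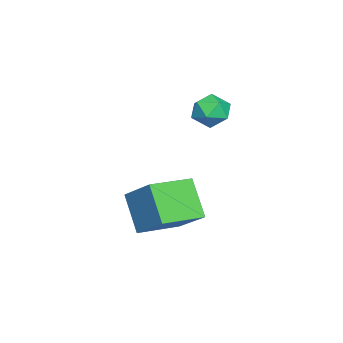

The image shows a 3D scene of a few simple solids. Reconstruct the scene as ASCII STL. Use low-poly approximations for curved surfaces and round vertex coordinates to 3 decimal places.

solid 
facet normal -0.848 0.259 0.462
outer loop
vertex -0.556 0.836 2.29
vertex -0.179 0.813 2.994
vertex -0.2 1.493 2.574
endloop
endfacet
facet normal -0.824 0.532 -0.197
outer loop
vertex -0.556 0.836 2.29
vertex -0.2 1.493 2.574
vertex -0.135 1.306 1.799
endloop
endfacet
facet normal -0.755 -0.009 -0.656
outer loop
vertex -0.556 0.836 2.29
vertex -0.135 1.306 1.799
vertex -0.075 0.511 1.741
endloop
endfacet
facet normal -0.736 -0.616 -0.280
outer loop
vertex -0.556 0.836 2.29
vertex -0.075 0.511 1.741
vertex -0.102 0.207 2.48
endloop
endfacet
facet normal -0.794 -0.449 0.410
outer loop
vertex -0.556 0.836 2.29
vertex -0.102 0.207 2.48
vertex -0.179 0.813 2.994
endloop
endfacet
facet normal -0.238 0.939 -0.247
outer loop
vertex -0.135 1.306 1.799
vertex -0.2 1.493 2.574
vertex 0.502 1.573 2.2
endloop
endfacet
facet normal -0.279 0.498 0.821
outer loop
vertex -0.2 1.493 2.574
vertex -0.179 0.813 2.994
vertex 0.475 1.269 2.939
endloop
endfacet
facet normal -0.192 -0.649 0.736
outer loop
vertex -0.179 0.813 2.994
vertex -0.102 0.207 2.48
vertex 0.535 0.474 2.881
endloop
endfacet
facet normal -0.099 -0.919 -0.382
outer loop
vertex -0.102 0.207 2.48
vertex -0.075 0.511 1.741
vertex 0.6 0.287 2.106
endloop
endfacet
facet normal -0.127 0.063 -0.990
outer loop
vertex -0.075 0.511 1.741
vertex -0.135 1.306 1.799
vertex 0.579 0.967 1.686
endloop
endfacet
facet normal 0.736 0.616 0.280
outer loop
vertex 0.956 0.944 2.39
vertex 0.502 1.573 2.2
vertex 0.475 1.269 2.939
endloop
endfacet
facet normal 0.755 0.009 0.656
outer loop
vertex 0.956 0.944 2.39
vertex 0.475 1.269 2.939
vertex 0.535 0.474 2.881
endloop
endfacet
facet normal 0.824 -0.532 0.197
outer loop
vertex 0.956 0.944 2.39
vertex 0.535 0.474 2.881
vertex 0.6 0.287 2.106
endloop
endfacet
facet normal 0.848 -0.259 -0.462
outer loop
vertex 0.956 0.944 2.39
vertex 0.6 0.287 2.106
vertex 0.579 0.967 1.686
endloop
endfacet
facet normal 0.794 0.449 -0.410
outer loop
vertex 0.956 0.944 2.39
vertex 0.579 0.967 1.686
vertex 0.502 1.573 2.2
endloop
endfacet
facet normal 0.099 0.919 0.382
outer loop
vertex 0.475 1.269 2.939
vertex 0.502 1.573 2.2
vertex -0.2 1.493 2.574
endloop
endfacet
facet normal 0.127 -0.063 0.990
outer loop
vertex 0.535 0.474 2.881
vertex 0.475 1.269 2.939
vertex -0.179 0.813 2.994
endloop
endfacet
facet normal 0.238 -0.939 0.247
outer loop
vertex 0.6 0.287 2.106
vertex 0.535 0.474 2.881
vertex -0.102 0.207 2.48
endloop
endfacet
facet normal 0.279 -0.498 -0.821
outer loop
vertex 0.579 0.967 1.686
vertex 0.6 0.287 2.106
vertex -0.075 0.511 1.741
endloop
endfacet
facet normal 0.192 0.649 -0.736
outer loop
vertex 0.502 1.573 2.2
vertex 0.579 0.967 1.686
vertex -0.135 1.306 1.799
endloop
endfacet
facet normal -0.485 -0.404 0.776
outer loop
vertex 4.369 -0.105 0.691
vertex 3.111 1.021 0.49
vertex 3.525 -1.247 -0.431
endloop
endfacet
facet normal 0.740 -0.662 0.118
outer loop
vertex 4.349 -0.561 -1.75
vertex 4.369 -0.105 0.691
vertex 3.525 -1.247 -0.431
endloop
endfacet
facet normal -0.485 -0.404 0.776
outer loop
vertex 3.525 -1.247 -0.431
vertex 3.111 1.021 0.49
vertex 2.267 -0.121 -0.632
endloop
endfacet
facet normal -0.466 -0.631 -0.620
outer loop
vertex 2.267 -0.121 -0.632
vertex 4.349 -0.561 -1.75
vertex 3.525 -1.247 -0.431
endloop
endfacet
facet normal 0.466 0.631 0.620
outer loop
vertex 4.369 -0.105 0.691
vertex 3.935 1.707 -0.829
vertex 3.111 1.021 0.49
endloop
endfacet
facet normal 0.740 -0.662 0.118
outer loop
vertex 5.193 0.581 -0.628
vertex 4.369 -0.105 0.691
vertex 4.349 -0.561 -1.75
endloop
endfacet
facet normal 0.466 0.631 0.620
outer loop
vertex 5.193 0.581 -0.628
vertex 3.935 1.707 -0.829
vertex 4.369 -0.105 0.691
endloop
endfacet
facet normal -0.740 0.662 -0.118
outer loop
vertex 3.111 1.021 0.49
vertex 3.935 1.707 -0.829
vertex 2.267 -0.121 -0.632
endloop
endfacet
facet normal -0.466 -0.631 -0.620
outer loop
vertex 3.091 0.565 -1.951
vertex 4.349 -0.561 -1.75
vertex 2.267 -0.121 -0.632
endloop
endfacet
facet normal -0.740 0.662 -0.118
outer loop
vertex 2.267 -0.121 -0.632
vertex 3.935 1.707 -0.829
vertex 3.091 0.565 -1.951
endloop
endfacet
facet normal 0.485 0.404 -0.776
outer loop
vertex 3.091 0.565 -1.951
vertex 5.193 0.581 -0.628
vertex 4.349 -0.561 -1.75
endloop
endfacet
facet normal 0.485 0.404 -0.776
outer loop
vertex 3.935 1.707 -0.829
vertex 5.193 0.581 -0.628
vertex 3.091 0.565 -1.951
endloop
endfacet

endsolid


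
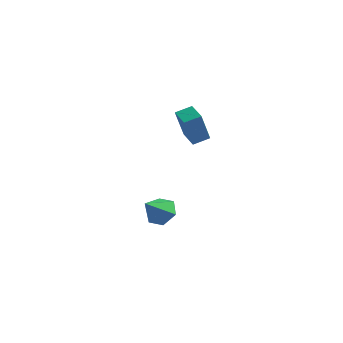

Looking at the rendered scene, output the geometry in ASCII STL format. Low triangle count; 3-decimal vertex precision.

solid 
facet normal -0.753 0.657 0.044
outer loop
vertex -0.968 -3.122 4.274
vertex -0.392 -2.479 4.526
vertex -0.706 -2.712 2.624
endloop
endfacet
facet normal -0.641 -0.715 -0.279
outer loop
vertex 0.152 -3.461 2.574
vertex -0.968 -3.122 4.274
vertex -0.706 -2.712 2.624
endloop
endfacet
facet normal -0.753 0.657 0.044
outer loop
vertex -0.706 -2.712 2.624
vertex -0.392 -2.479 4.526
vertex -0.129 -2.068 2.876
endloop
endfacet
facet normal 0.152 0.239 -0.959
outer loop
vertex -0.129 -2.068 2.876
vertex 0.152 -3.461 2.574
vertex -0.706 -2.712 2.624
endloop
endfacet
facet normal -0.153 -0.239 0.959
outer loop
vertex -0.968 -3.122 4.274
vertex 0.466 -3.228 4.476
vertex -0.392 -2.479 4.526
endloop
endfacet
facet normal -0.641 -0.714 -0.280
outer loop
vertex -0.111 -3.872 4.224
vertex -0.968 -3.122 4.274
vertex 0.152 -3.461 2.574
endloop
endfacet
facet normal -0.153 -0.238 0.959
outer loop
vertex -0.111 -3.872 4.224
vertex 0.466 -3.228 4.476
vertex -0.968 -3.122 4.274
endloop
endfacet
facet normal 0.641 0.715 0.280
outer loop
vertex -0.392 -2.479 4.526
vertex 0.466 -3.228 4.476
vertex -0.129 -2.068 2.876
endloop
endfacet
facet normal 0.153 0.239 -0.959
outer loop
vertex 0.728 -2.818 2.826
vertex 0.152 -3.461 2.574
vertex -0.129 -2.068 2.876
endloop
endfacet
facet normal 0.642 0.714 0.279
outer loop
vertex -0.129 -2.068 2.876
vertex 0.466 -3.228 4.476
vertex 0.728 -2.818 2.826
endloop
endfacet
facet normal 0.753 -0.657 -0.044
outer loop
vertex 0.728 -2.818 2.826
vertex -0.111 -3.872 4.224
vertex 0.152 -3.461 2.574
endloop
endfacet
facet normal 0.753 -0.657 -0.044
outer loop
vertex 0.466 -3.228 4.476
vertex -0.111 -3.872 4.224
vertex 0.728 -2.818 2.826
endloop
endfacet
facet normal 0.234 0.657 -0.716
outer loop
vertex -1.222 -3.865 -3.301
vertex -1.65 -3.234 -2.862
vertex -0.795 -3.373 -2.71
endloop
endfacet
facet normal 0.651 -0.744 0.149
outer loop
vertex -1.222 -3.865 -3.301
vertex -0.795 -3.373 -2.71
vertex -2.01 -4.246 -1.758
endloop
endfacet
facet normal 0.234 0.657 -0.717
outer loop
vertex -0.795 -3.373 -2.71
vertex -1.65 -3.234 -2.862
vertex -1.222 -2.742 -2.271
endloop
endfacet
facet normal 0.651 -0.084 0.754
outer loop
vertex -0.795 -3.373 -2.71
vertex -1.222 -2.742 -2.271
vertex -2.01 -4.246 -1.758
endloop
endfacet
facet normal 0.233 0.658 -0.716
outer loop
vertex -1.222 -2.742 -2.271
vertex -1.65 -3.234 -2.862
vertex -2.078 -2.603 -2.422
endloop
endfacet
facet normal -0.103 0.369 0.924
outer loop
vertex -1.222 -2.742 -2.271
vertex -2.078 -2.603 -2.422
vertex -2.01 -4.246 -1.758
endloop
endfacet
facet normal 0.233 0.658 -0.716
outer loop
vertex -2.078 -2.603 -2.422
vertex -1.65 -3.234 -2.862
vertex -2.506 -3.095 -3.013
endloop
endfacet
facet normal -0.858 0.161 0.487
outer loop
vertex -2.078 -2.603 -2.422
vertex -2.506 -3.095 -3.013
vertex -2.01 -4.246 -1.758
endloop
endfacet
facet normal 0.233 0.658 -0.716
outer loop
vertex -2.506 -3.095 -3.013
vertex -1.65 -3.234 -2.862
vertex -2.078 -3.726 -3.453
endloop
endfacet
facet normal -0.858 -0.499 -0.119
outer loop
vertex -2.506 -3.095 -3.013
vertex -2.078 -3.726 -3.453
vertex -2.01 -4.246 -1.758
endloop
endfacet
facet normal 0.234 0.657 -0.717
outer loop
vertex -2.078 -3.726 -3.453
vertex -1.65 -3.234 -2.862
vertex -1.222 -3.865 -3.301
endloop
endfacet
facet normal -0.103 -0.952 -0.288
outer loop
vertex -2.078 -3.726 -3.453
vertex -1.222 -3.865 -3.301
vertex -2.01 -4.246 -1.758
endloop
endfacet

endsolid


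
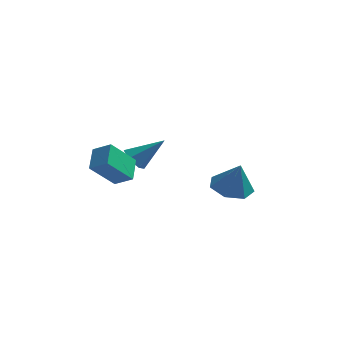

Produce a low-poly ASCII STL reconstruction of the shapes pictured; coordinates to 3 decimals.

solid 
facet normal -0.266 0.127 -0.956
outer loop
vertex 1.32 -1.529 -3.067
vertex 0.826 -2.257 -3.026
vertex 0.594 -1.426 -2.851
endloop
endfacet
facet normal 0.279 0.775 0.567
outer loop
vertex 1.32 -1.529 -3.067
vertex 0.594 -1.426 -2.851
vertex 1.174 -2.423 -1.774
endloop
endfacet
facet normal -0.265 0.127 -0.956
outer loop
vertex 0.594 -1.426 -2.851
vertex 0.826 -2.257 -3.026
vertex 0.043 -1.949 -2.768
endloop
endfacet
facet normal -0.411 0.548 0.729
outer loop
vertex 0.594 -1.426 -2.851
vertex 0.043 -1.949 -2.768
vertex 1.174 -2.423 -1.774
endloop
endfacet
facet normal -0.265 0.127 -0.956
outer loop
vertex 0.043 -1.949 -2.768
vertex 0.826 -2.257 -3.026
vertex 0.082 -2.703 -2.879
endloop
endfacet
facet normal -0.686 -0.141 0.714
outer loop
vertex 0.043 -1.949 -2.768
vertex 0.082 -2.703 -2.879
vertex 1.174 -2.423 -1.774
endloop
endfacet
facet normal -0.265 0.126 -0.956
outer loop
vertex 0.082 -2.703 -2.879
vertex 0.826 -2.257 -3.026
vertex 0.681 -3.122 -3.1
endloop
endfacet
facet normal -0.343 -0.772 0.535
outer loop
vertex 0.082 -2.703 -2.879
vertex 0.681 -3.122 -3.1
vertex 1.174 -2.423 -1.774
endloop
endfacet
facet normal -0.266 0.126 -0.956
outer loop
vertex 0.681 -3.122 -3.1
vertex 0.826 -2.257 -3.026
vertex 1.389 -2.889 -3.266
endloop
endfacet
facet normal 0.364 -0.873 0.325
outer loop
vertex 0.681 -3.122 -3.1
vertex 1.389 -2.889 -3.266
vertex 1.174 -2.423 -1.774
endloop
endfacet
facet normal -0.265 0.127 -0.956
outer loop
vertex 1.389 -2.889 -3.266
vertex 0.826 -2.257 -3.026
vertex 1.673 -2.18 -3.251
endloop
endfacet
facet normal 0.899 -0.365 0.244
outer loop
vertex 1.389 -2.889 -3.266
vertex 1.673 -2.18 -3.251
vertex 1.174 -2.423 -1.774
endloop
endfacet
facet normal -0.265 0.126 -0.956
outer loop
vertex 1.673 -2.18 -3.251
vertex 0.826 -2.257 -3.026
vertex 1.32 -1.529 -3.067
endloop
endfacet
facet normal 0.861 0.368 0.351
outer loop
vertex 1.673 -2.18 -3.251
vertex 1.32 -1.529 -3.067
vertex 1.174 -2.423 -1.774
endloop
endfacet
facet normal -0.841 0.215 -0.497
outer loop
vertex -4.733 -0.655 -2.393
vertex -3.887 -0.008 -3.546
vertex -4.682 -1.621 -2.897
endloop
endfacet
facet normal -0.539 -0.412 0.735
outer loop
vertex -3.933 -1.812 -2.454
vertex -4.733 -0.655 -2.393
vertex -4.682 -1.621 -2.897
endloop
endfacet
facet normal -0.841 0.214 -0.497
outer loop
vertex -4.682 -1.621 -2.897
vertex -3.887 -0.008 -3.546
vertex -3.835 -0.974 -4.05
endloop
endfacet
facet normal 0.047 -0.886 -0.462
outer loop
vertex -3.835 -0.974 -4.05
vertex -3.933 -1.812 -2.454
vertex -4.682 -1.621 -2.897
endloop
endfacet
facet normal -0.047 0.886 0.462
outer loop
vertex -4.733 -0.655 -2.393
vertex -3.138 -0.199 -3.103
vertex -3.887 -0.008 -3.546
endloop
endfacet
facet normal -0.540 -0.412 0.734
outer loop
vertex -3.985 -0.846 -1.95
vertex -4.733 -0.655 -2.393
vertex -3.933 -1.812 -2.454
endloop
endfacet
facet normal -0.048 0.886 0.462
outer loop
vertex -3.985 -0.846 -1.95
vertex -3.138 -0.199 -3.103
vertex -4.733 -0.655 -2.393
endloop
endfacet
facet normal 0.539 0.412 -0.734
outer loop
vertex -3.887 -0.008 -3.546
vertex -3.138 -0.199 -3.103
vertex -3.835 -0.974 -4.05
endloop
endfacet
facet normal 0.048 -0.886 -0.462
outer loop
vertex -3.087 -1.165 -3.607
vertex -3.933 -1.812 -2.454
vertex -3.835 -0.974 -4.05
endloop
endfacet
facet normal 0.540 0.412 -0.734
outer loop
vertex -3.835 -0.974 -4.05
vertex -3.138 -0.199 -3.103
vertex -3.087 -1.165 -3.607
endloop
endfacet
facet normal 0.841 -0.214 0.497
outer loop
vertex -3.087 -1.165 -3.607
vertex -3.985 -0.846 -1.95
vertex -3.933 -1.812 -2.454
endloop
endfacet
facet normal 0.841 -0.215 0.497
outer loop
vertex -3.138 -0.199 -3.103
vertex -3.985 -0.846 -1.95
vertex -3.087 -1.165 -3.607
endloop
endfacet
facet normal -0.741 -0.231 -0.630
outer loop
vertex -3.131 1.525 -4.54
vertex -3.543 1.549 -4.064
vertex -3.419 2.067 -4.4
endloop
endfacet
facet normal 0.707 0.504 -0.497
outer loop
vertex -3.131 1.525 -4.54
vertex -3.419 2.067 -4.4
vertex -2.377 1.911 -3.076
endloop
endfacet
facet normal -0.742 -0.231 -0.629
outer loop
vertex -3.419 2.067 -4.4
vertex -3.543 1.549 -4.064
vertex -3.831 2.091 -3.923
endloop
endfacet
facet normal 0.101 0.994 0.037
outer loop
vertex -3.419 2.067 -4.4
vertex -3.831 2.091 -3.923
vertex -2.377 1.911 -3.076
endloop
endfacet
facet normal -0.743 -0.231 -0.628
outer loop
vertex -3.831 2.091 -3.923
vertex -3.543 1.549 -4.064
vertex -3.954 1.573 -3.587
endloop
endfacet
facet normal -0.361 0.566 0.741
outer loop
vertex -3.831 2.091 -3.923
vertex -3.954 1.573 -3.587
vertex -2.377 1.911 -3.076
endloop
endfacet
facet normal -0.743 -0.231 -0.628
outer loop
vertex -3.954 1.573 -3.587
vertex -3.543 1.549 -4.064
vertex -3.666 1.03 -3.728
endloop
endfacet
facet normal -0.219 -0.353 0.910
outer loop
vertex -3.954 1.573 -3.587
vertex -3.666 1.03 -3.728
vertex -2.377 1.911 -3.076
endloop
endfacet
facet normal -0.743 -0.231 -0.628
outer loop
vertex -3.666 1.03 -3.728
vertex -3.543 1.549 -4.064
vertex -3.255 1.006 -4.205
endloop
endfacet
facet normal 0.386 -0.843 0.375
outer loop
vertex -3.666 1.03 -3.728
vertex -3.255 1.006 -4.205
vertex -2.377 1.911 -3.076
endloop
endfacet
facet normal -0.742 -0.230 -0.630
outer loop
vertex -3.255 1.006 -4.205
vertex -3.543 1.549 -4.064
vertex -3.131 1.525 -4.54
endloop
endfacet
facet normal 0.849 -0.414 -0.328
outer loop
vertex -3.255 1.006 -4.205
vertex -3.131 1.525 -4.54
vertex -2.377 1.911 -3.076
endloop
endfacet

endsolid


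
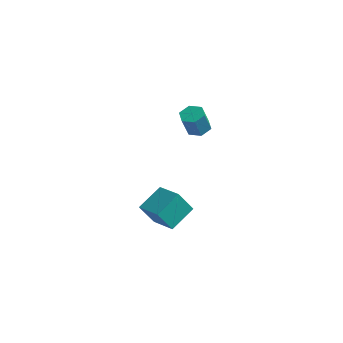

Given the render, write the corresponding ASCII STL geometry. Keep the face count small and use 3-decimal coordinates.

solid 
facet normal -0.044 0.424 -0.904
outer loop
vertex 3.046 0.863 2.804
vertex 2.412 1.349 3.063
vertex 3.205 1.613 3.148
endloop
endfacet
facet normal 0.981 -0.153 -0.119
outer loop
vertex 3.046 0.863 2.804
vertex 3.205 1.613 3.148
vertex 3.122 0.125 4.378
endloop
endfacet
facet normal 0.981 -0.153 -0.119
outer loop
vertex 3.122 0.125 4.378
vertex 3.205 1.613 3.148
vertex 3.281 0.875 4.722
endloop
endfacet
facet normal 0.044 -0.424 0.904
outer loop
vertex 3.122 0.125 4.378
vertex 3.281 0.875 4.722
vertex 2.488 0.611 4.637
endloop
endfacet
facet normal -0.044 0.424 -0.904
outer loop
vertex 3.205 1.613 3.148
vertex 2.412 1.349 3.063
vertex 2.571 2.099 3.407
endloop
endfacet
facet normal 0.654 0.696 0.295
outer loop
vertex 3.205 1.613 3.148
vertex 2.571 2.099 3.407
vertex 3.281 0.875 4.722
endloop
endfacet
facet normal 0.654 0.696 0.295
outer loop
vertex 3.281 0.875 4.722
vertex 2.571 2.099 3.407
vertex 2.647 1.361 4.981
endloop
endfacet
facet normal 0.044 -0.424 0.904
outer loop
vertex 3.281 0.875 4.722
vertex 2.647 1.361 4.981
vertex 2.488 0.611 4.637
endloop
endfacet
facet normal -0.044 0.424 -0.904
outer loop
vertex 2.571 2.099 3.407
vertex 2.412 1.349 3.063
vertex 1.778 1.835 3.322
endloop
endfacet
facet normal -0.327 0.849 0.414
outer loop
vertex 2.571 2.099 3.407
vertex 1.778 1.835 3.322
vertex 2.647 1.361 4.981
endloop
endfacet
facet normal -0.327 0.849 0.414
outer loop
vertex 2.647 1.361 4.981
vertex 1.778 1.835 3.322
vertex 1.854 1.097 4.896
endloop
endfacet
facet normal 0.044 -0.424 0.904
outer loop
vertex 2.647 1.361 4.981
vertex 1.854 1.097 4.896
vertex 2.488 0.611 4.637
endloop
endfacet
facet normal -0.044 0.424 -0.904
outer loop
vertex 1.778 1.835 3.322
vertex 2.412 1.349 3.063
vertex 1.619 1.085 2.978
endloop
endfacet
facet normal -0.981 0.153 0.119
outer loop
vertex 1.778 1.835 3.322
vertex 1.619 1.085 2.978
vertex 1.854 1.097 4.896
endloop
endfacet
facet normal -0.981 0.153 0.119
outer loop
vertex 1.854 1.097 4.896
vertex 1.619 1.085 2.978
vertex 1.695 0.347 4.552
endloop
endfacet
facet normal 0.044 -0.424 0.904
outer loop
vertex 1.854 1.097 4.896
vertex 1.695 0.347 4.552
vertex 2.488 0.611 4.637
endloop
endfacet
facet normal -0.044 0.424 -0.904
outer loop
vertex 1.619 1.085 2.978
vertex 2.412 1.349 3.063
vertex 2.253 0.599 2.719
endloop
endfacet
facet normal -0.654 -0.696 -0.295
outer loop
vertex 1.619 1.085 2.978
vertex 2.253 0.599 2.719
vertex 1.695 0.347 4.552
endloop
endfacet
facet normal -0.654 -0.696 -0.295
outer loop
vertex 1.695 0.347 4.552
vertex 2.253 0.599 2.719
vertex 2.329 -0.139 4.293
endloop
endfacet
facet normal 0.044 -0.424 0.904
outer loop
vertex 1.695 0.347 4.552
vertex 2.329 -0.139 4.293
vertex 2.488 0.611 4.637
endloop
endfacet
facet normal -0.044 0.424 -0.904
outer loop
vertex 2.253 0.599 2.719
vertex 2.412 1.349 3.063
vertex 3.046 0.863 2.804
endloop
endfacet
facet normal 0.327 -0.849 -0.414
outer loop
vertex 2.253 0.599 2.719
vertex 3.046 0.863 2.804
vertex 2.329 -0.139 4.293
endloop
endfacet
facet normal 0.327 -0.849 -0.414
outer loop
vertex 2.329 -0.139 4.293
vertex 3.046 0.863 2.804
vertex 3.122 0.125 4.378
endloop
endfacet
facet normal 0.044 -0.424 0.904
outer loop
vertex 2.329 -0.139 4.293
vertex 3.122 0.125 4.378
vertex 2.488 0.611 4.637
endloop
endfacet
facet normal -0.968 0.183 -0.174
outer loop
vertex 0.261 0.175 -2.757
vertex 0.717 1.054 -4.366
vertex 0.105 -1.626 -3.785
endloop
endfacet
facet normal -0.241 -0.465 0.852
outer loop
vertex 1.943 -1.974 -3.454
vertex 0.261 0.175 -2.757
vertex 0.105 -1.626 -3.785
endloop
endfacet
facet normal -0.968 0.183 -0.174
outer loop
vertex 0.105 -1.626 -3.785
vertex 0.717 1.054 -4.366
vertex 0.561 -0.747 -5.394
endloop
endfacet
facet normal -0.075 -0.866 -0.494
outer loop
vertex 0.561 -0.747 -5.394
vertex 1.943 -1.974 -3.454
vertex 0.105 -1.626 -3.785
endloop
endfacet
facet normal 0.075 0.866 0.494
outer loop
vertex 0.261 0.175 -2.757
vertex 2.555 0.706 -4.035
vertex 0.717 1.054 -4.366
endloop
endfacet
facet normal -0.241 -0.465 0.852
outer loop
vertex 2.099 -0.173 -2.426
vertex 0.261 0.175 -2.757
vertex 1.943 -1.974 -3.454
endloop
endfacet
facet normal 0.075 0.866 0.494
outer loop
vertex 2.099 -0.173 -2.426
vertex 2.555 0.706 -4.035
vertex 0.261 0.175 -2.757
endloop
endfacet
facet normal 0.241 0.465 -0.852
outer loop
vertex 0.717 1.054 -4.366
vertex 2.555 0.706 -4.035
vertex 0.561 -0.747 -5.394
endloop
endfacet
facet normal -0.075 -0.866 -0.494
outer loop
vertex 2.399 -1.095 -5.063
vertex 1.943 -1.974 -3.454
vertex 0.561 -0.747 -5.394
endloop
endfacet
facet normal 0.241 0.465 -0.852
outer loop
vertex 0.561 -0.747 -5.394
vertex 2.555 0.706 -4.035
vertex 2.399 -1.095 -5.063
endloop
endfacet
facet normal 0.968 -0.183 0.174
outer loop
vertex 2.399 -1.095 -5.063
vertex 2.099 -0.173 -2.426
vertex 1.943 -1.974 -3.454
endloop
endfacet
facet normal 0.968 -0.183 0.174
outer loop
vertex 2.555 0.706 -4.035
vertex 2.099 -0.173 -2.426
vertex 2.399 -1.095 -5.063
endloop
endfacet

endsolid


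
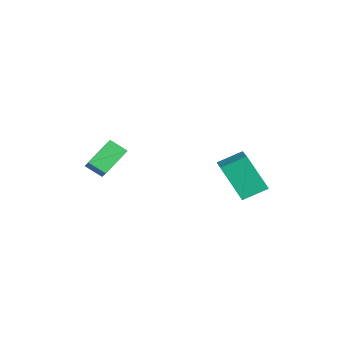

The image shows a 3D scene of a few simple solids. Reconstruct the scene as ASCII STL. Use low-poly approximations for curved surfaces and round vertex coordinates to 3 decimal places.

solid 
facet normal -0.478 -0.694 0.539
outer loop
vertex 0.115 -3.83 2.42
vertex -0.521 -2.751 3.246
vertex -0.839 -3.787 1.63
endloop
endfacet
facet normal 0.423 -0.720 -0.550
outer loop
vertex -0.399 -3.149 1.134
vertex 0.115 -3.83 2.42
vertex -0.839 -3.787 1.63
endloop
endfacet
facet normal -0.478 -0.694 0.539
outer loop
vertex -0.839 -3.787 1.63
vertex -0.521 -2.751 3.246
vertex -1.475 -2.708 2.455
endloop
endfacet
facet normal -0.769 0.034 -0.638
outer loop
vertex -1.475 -2.708 2.455
vertex -0.399 -3.149 1.134
vertex -0.839 -3.787 1.63
endloop
endfacet
facet normal 0.769 -0.035 0.638
outer loop
vertex 0.115 -3.83 2.42
vertex -0.081 -2.113 2.75
vertex -0.521 -2.751 3.246
endloop
endfacet
facet normal 0.424 -0.719 -0.550
outer loop
vertex 0.555 -3.192 1.925
vertex 0.115 -3.83 2.42
vertex -0.399 -3.149 1.134
endloop
endfacet
facet normal 0.769 -0.035 0.638
outer loop
vertex 0.555 -3.192 1.925
vertex -0.081 -2.113 2.75
vertex 0.115 -3.83 2.42
endloop
endfacet
facet normal -0.424 0.720 0.550
outer loop
vertex -0.521 -2.751 3.246
vertex -0.081 -2.113 2.75
vertex -1.475 -2.708 2.455
endloop
endfacet
facet normal -0.769 0.035 -0.638
outer loop
vertex -1.035 -2.07 1.96
vertex -0.399 -3.149 1.134
vertex -1.475 -2.708 2.455
endloop
endfacet
facet normal -0.424 0.719 0.551
outer loop
vertex -1.475 -2.708 2.455
vertex -0.081 -2.113 2.75
vertex -1.035 -2.07 1.96
endloop
endfacet
facet normal 0.478 0.694 -0.539
outer loop
vertex -1.035 -2.07 1.96
vertex 0.555 -3.192 1.925
vertex -0.399 -3.149 1.134
endloop
endfacet
facet normal 0.478 0.694 -0.539
outer loop
vertex -0.081 -2.113 2.75
vertex 0.555 -3.192 1.925
vertex -1.035 -2.07 1.96
endloop
endfacet
facet normal -0.424 -0.373 0.825
outer loop
vertex 3.049 2.104 3.593
vertex 1.519 2.405 2.943
vertex 3.045 0.993 3.089
endloop
endfacet
facet normal 0.906 -0.178 0.384
outer loop
vertex 3.841 1.695 1.537
vertex 3.049 2.104 3.593
vertex 3.045 0.993 3.089
endloop
endfacet
facet normal -0.424 -0.373 0.826
outer loop
vertex 3.045 0.993 3.089
vertex 1.519 2.405 2.943
vertex 1.514 1.294 2.439
endloop
endfacet
facet normal -0.003 -0.910 -0.414
outer loop
vertex 1.514 1.294 2.439
vertex 3.841 1.695 1.537
vertex 3.045 0.993 3.089
endloop
endfacet
facet normal 0.003 0.910 0.414
outer loop
vertex 3.049 2.104 3.593
vertex 2.315 3.107 1.391
vertex 1.519 2.405 2.943
endloop
endfacet
facet normal 0.906 -0.178 0.384
outer loop
vertex 3.846 2.806 2.041
vertex 3.049 2.104 3.593
vertex 3.841 1.695 1.537
endloop
endfacet
facet normal 0.003 0.910 0.414
outer loop
vertex 3.846 2.806 2.041
vertex 2.315 3.107 1.391
vertex 3.049 2.104 3.593
endloop
endfacet
facet normal -0.906 0.178 -0.384
outer loop
vertex 1.519 2.405 2.943
vertex 2.315 3.107 1.391
vertex 1.514 1.294 2.439
endloop
endfacet
facet normal -0.003 -0.910 -0.414
outer loop
vertex 2.311 1.996 0.887
vertex 3.841 1.695 1.537
vertex 1.514 1.294 2.439
endloop
endfacet
facet normal -0.906 0.178 -0.385
outer loop
vertex 1.514 1.294 2.439
vertex 2.315 3.107 1.391
vertex 2.311 1.996 0.887
endloop
endfacet
facet normal 0.424 0.373 -0.825
outer loop
vertex 2.311 1.996 0.887
vertex 3.846 2.806 2.041
vertex 3.841 1.695 1.537
endloop
endfacet
facet normal 0.424 0.373 -0.825
outer loop
vertex 2.315 3.107 1.391
vertex 3.846 2.806 2.041
vertex 2.311 1.996 0.887
endloop
endfacet

endsolid


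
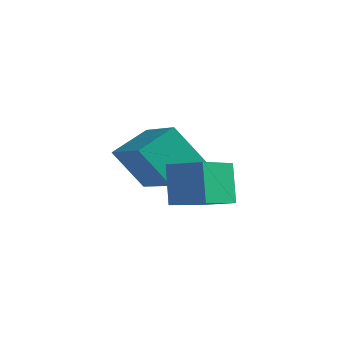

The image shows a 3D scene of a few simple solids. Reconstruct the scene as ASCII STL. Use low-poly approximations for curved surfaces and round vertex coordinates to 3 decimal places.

solid 
facet normal -0.896 -0.373 -0.240
outer loop
vertex 3.362 -2.179 2.431
vertex 2.787 -0.364 1.755
vertex 3.904 -2.547 0.982
endloop
endfacet
facet normal 0.285 -0.898 0.335
outer loop
vertex 5.033 -2.076 1.285
vertex 3.362 -2.179 2.431
vertex 3.904 -2.547 0.982
endloop
endfacet
facet normal -0.896 -0.373 -0.240
outer loop
vertex 3.904 -2.547 0.982
vertex 2.787 -0.364 1.755
vertex 3.329 -0.732 0.306
endloop
endfacet
facet normal 0.341 -0.231 -0.911
outer loop
vertex 3.329 -0.732 0.306
vertex 5.033 -2.076 1.285
vertex 3.904 -2.547 0.982
endloop
endfacet
facet normal -0.341 0.231 0.911
outer loop
vertex 3.362 -2.179 2.431
vertex 3.916 0.107 2.058
vertex 2.787 -0.364 1.755
endloop
endfacet
facet normal 0.285 -0.898 0.335
outer loop
vertex 4.491 -1.708 2.734
vertex 3.362 -2.179 2.431
vertex 5.033 -2.076 1.285
endloop
endfacet
facet normal -0.341 0.231 0.911
outer loop
vertex 4.491 -1.708 2.734
vertex 3.916 0.107 2.058
vertex 3.362 -2.179 2.431
endloop
endfacet
facet normal -0.285 0.898 -0.335
outer loop
vertex 2.787 -0.364 1.755
vertex 3.916 0.107 2.058
vertex 3.329 -0.732 0.306
endloop
endfacet
facet normal 0.341 -0.231 -0.911
outer loop
vertex 4.458 -0.261 0.609
vertex 5.033 -2.076 1.285
vertex 3.329 -0.732 0.306
endloop
endfacet
facet normal -0.285 0.898 -0.335
outer loop
vertex 3.329 -0.732 0.306
vertex 3.916 0.107 2.058
vertex 4.458 -0.261 0.609
endloop
endfacet
facet normal 0.896 0.373 0.240
outer loop
vertex 4.458 -0.261 0.609
vertex 4.491 -1.708 2.734
vertex 5.033 -2.076 1.285
endloop
endfacet
facet normal 0.896 0.373 0.240
outer loop
vertex 3.916 0.107 2.058
vertex 4.491 -1.708 2.734
vertex 4.458 -0.261 0.609
endloop
endfacet
facet normal -0.901 0.255 -0.350
outer loop
vertex -0.212 -1.328 1.737
vertex -0.092 0.059 2.44
vertex 0.556 -0.645 0.259
endloop
endfacet
facet normal -0.077 -0.889 -0.451
outer loop
vertex 2.512 -1.199 1.02
vertex -0.212 -1.328 1.737
vertex 0.556 -0.645 0.259
endloop
endfacet
facet normal -0.901 0.255 -0.350
outer loop
vertex 0.556 -0.645 0.259
vertex -0.092 0.059 2.44
vertex 0.676 0.742 0.962
endloop
endfacet
facet normal 0.427 0.379 -0.821
outer loop
vertex 0.676 0.742 0.962
vertex 2.512 -1.199 1.02
vertex 0.556 -0.645 0.259
endloop
endfacet
facet normal -0.427 -0.379 0.821
outer loop
vertex -0.212 -1.328 1.737
vertex 1.864 -0.495 3.201
vertex -0.092 0.059 2.44
endloop
endfacet
facet normal -0.077 -0.889 -0.451
outer loop
vertex 1.744 -1.882 2.498
vertex -0.212 -1.328 1.737
vertex 2.512 -1.199 1.02
endloop
endfacet
facet normal -0.427 -0.379 0.821
outer loop
vertex 1.744 -1.882 2.498
vertex 1.864 -0.495 3.201
vertex -0.212 -1.328 1.737
endloop
endfacet
facet normal 0.077 0.889 0.451
outer loop
vertex -0.092 0.059 2.44
vertex 1.864 -0.495 3.201
vertex 0.676 0.742 0.962
endloop
endfacet
facet normal 0.427 0.379 -0.821
outer loop
vertex 2.632 0.188 1.723
vertex 2.512 -1.199 1.02
vertex 0.676 0.742 0.962
endloop
endfacet
facet normal 0.077 0.889 0.451
outer loop
vertex 0.676 0.742 0.962
vertex 1.864 -0.495 3.201
vertex 2.632 0.188 1.723
endloop
endfacet
facet normal 0.901 -0.255 0.350
outer loop
vertex 2.632 0.188 1.723
vertex 1.744 -1.882 2.498
vertex 2.512 -1.199 1.02
endloop
endfacet
facet normal 0.901 -0.255 0.350
outer loop
vertex 1.864 -0.495 3.201
vertex 1.744 -1.882 2.498
vertex 2.632 0.188 1.723
endloop
endfacet

endsolid
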